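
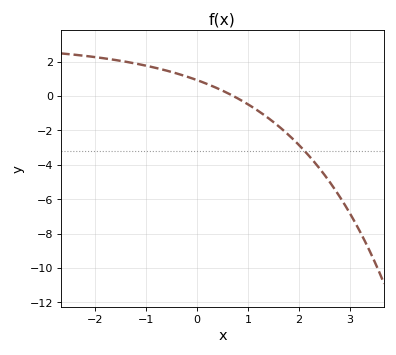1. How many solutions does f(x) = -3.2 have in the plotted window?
1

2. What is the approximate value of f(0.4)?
0.451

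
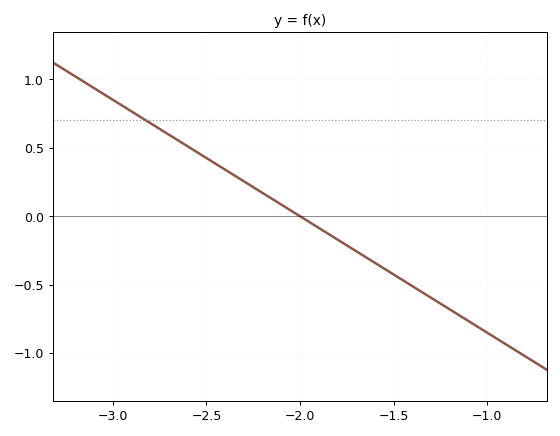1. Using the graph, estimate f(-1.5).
-0.4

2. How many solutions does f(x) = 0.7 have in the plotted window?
1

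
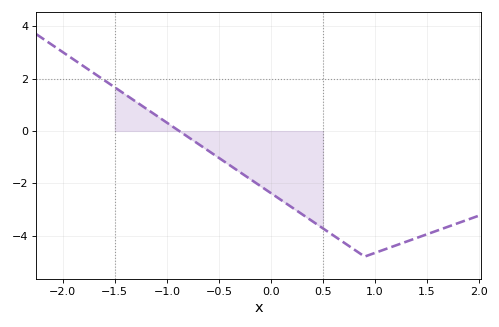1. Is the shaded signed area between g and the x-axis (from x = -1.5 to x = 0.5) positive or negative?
negative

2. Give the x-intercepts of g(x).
-0.9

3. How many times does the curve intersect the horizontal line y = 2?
1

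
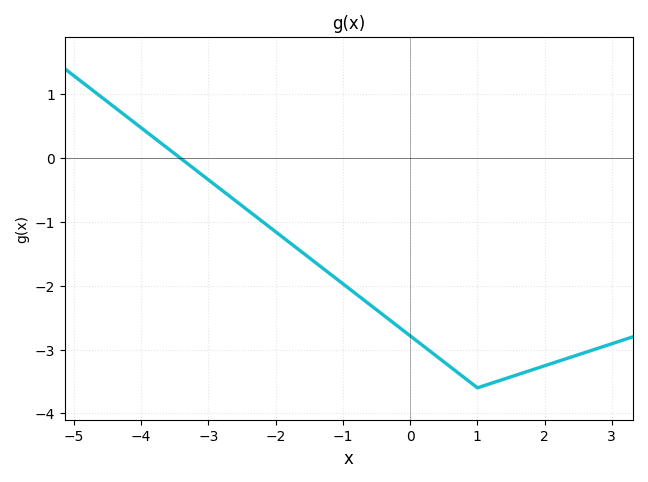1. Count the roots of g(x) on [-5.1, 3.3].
1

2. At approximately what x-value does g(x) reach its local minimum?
1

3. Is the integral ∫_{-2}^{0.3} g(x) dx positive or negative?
negative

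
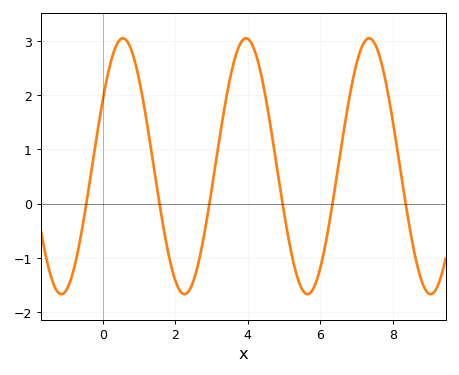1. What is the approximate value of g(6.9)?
2.3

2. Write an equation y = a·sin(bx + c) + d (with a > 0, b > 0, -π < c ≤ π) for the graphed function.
y = 2.36sin(1.9x + 0.54) + 0.69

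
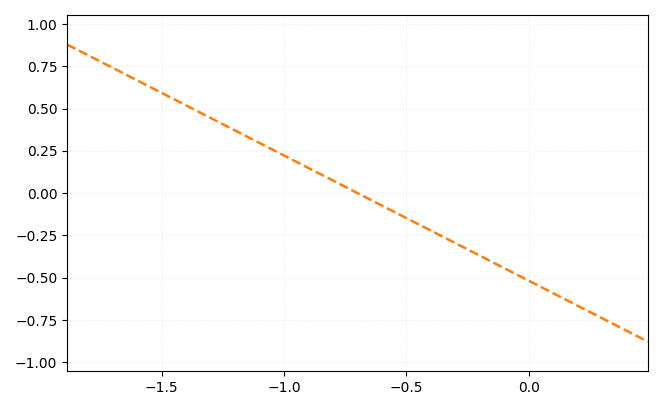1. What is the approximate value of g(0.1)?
-0.6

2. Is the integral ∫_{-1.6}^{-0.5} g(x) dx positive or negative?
positive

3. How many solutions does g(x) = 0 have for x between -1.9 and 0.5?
1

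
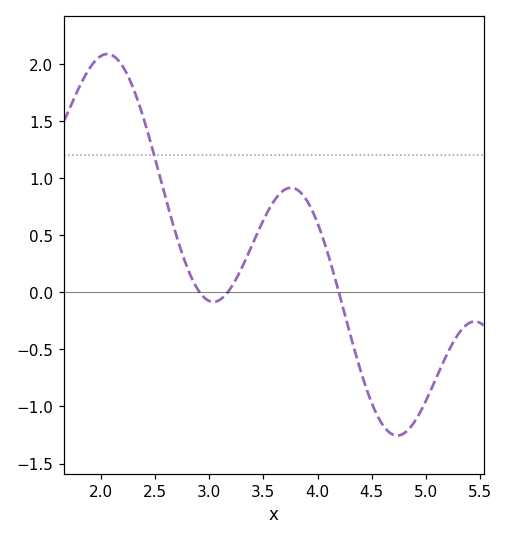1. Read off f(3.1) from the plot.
-0.064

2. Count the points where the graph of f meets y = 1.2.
1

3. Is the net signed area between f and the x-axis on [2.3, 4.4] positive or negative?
positive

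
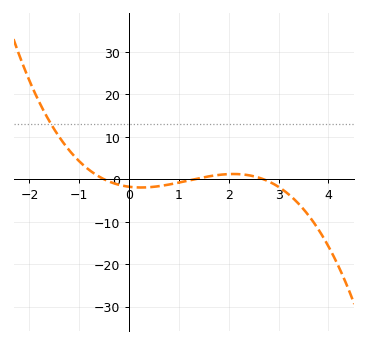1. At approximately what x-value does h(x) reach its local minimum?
0.242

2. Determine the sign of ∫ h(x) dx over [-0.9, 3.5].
negative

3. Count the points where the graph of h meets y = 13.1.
1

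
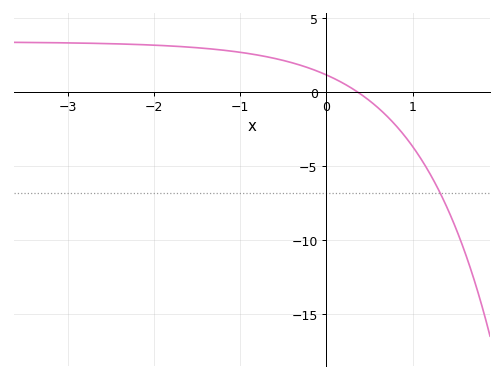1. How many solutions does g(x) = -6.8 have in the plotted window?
1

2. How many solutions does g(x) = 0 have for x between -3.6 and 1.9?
1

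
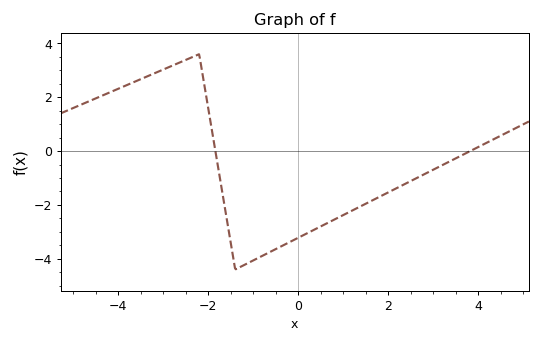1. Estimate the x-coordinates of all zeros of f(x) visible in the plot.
-1.84, 3.82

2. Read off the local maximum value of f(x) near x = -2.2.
3.6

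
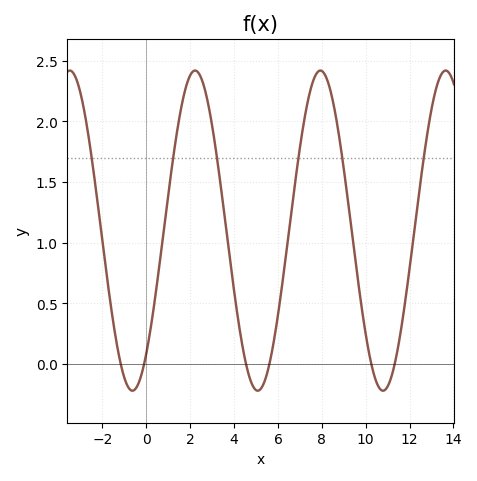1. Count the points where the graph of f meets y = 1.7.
6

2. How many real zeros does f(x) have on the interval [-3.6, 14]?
6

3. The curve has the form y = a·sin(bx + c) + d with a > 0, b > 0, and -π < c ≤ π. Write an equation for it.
y = 1.32sin(1.1x - 0.872) + 1.1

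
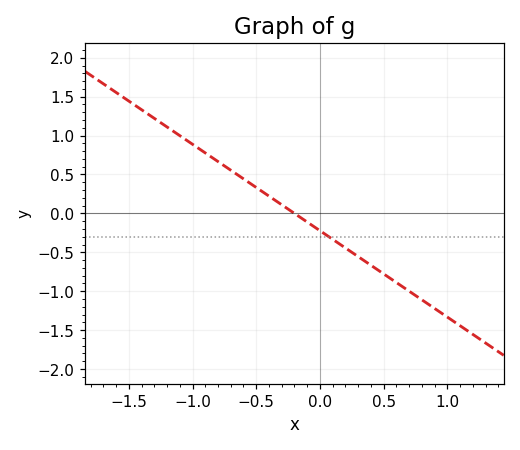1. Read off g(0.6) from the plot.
-0.888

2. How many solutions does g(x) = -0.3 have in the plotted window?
1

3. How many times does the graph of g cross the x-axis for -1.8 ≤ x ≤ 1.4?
1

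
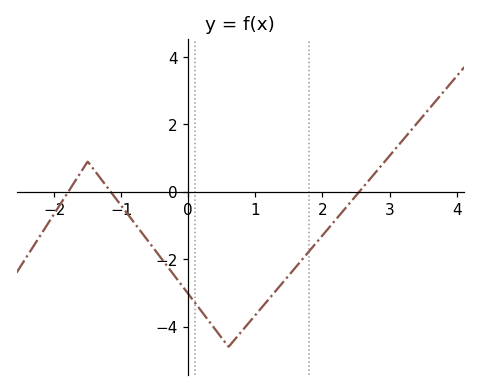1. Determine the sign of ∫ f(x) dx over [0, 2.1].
negative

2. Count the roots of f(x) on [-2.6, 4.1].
3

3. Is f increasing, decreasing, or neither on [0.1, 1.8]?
neither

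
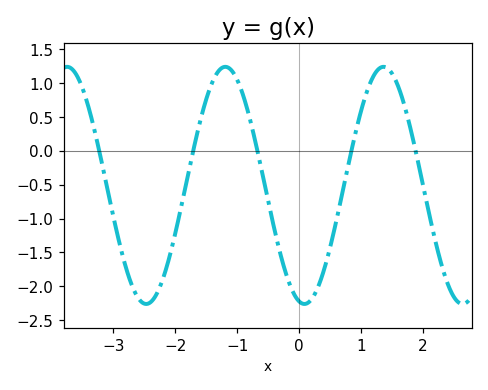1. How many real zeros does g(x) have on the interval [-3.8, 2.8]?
5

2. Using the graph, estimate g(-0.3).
-1.55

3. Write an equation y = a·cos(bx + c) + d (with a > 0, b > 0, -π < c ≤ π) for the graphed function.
y = 1.75cos(2.5x + 2.9) - 0.51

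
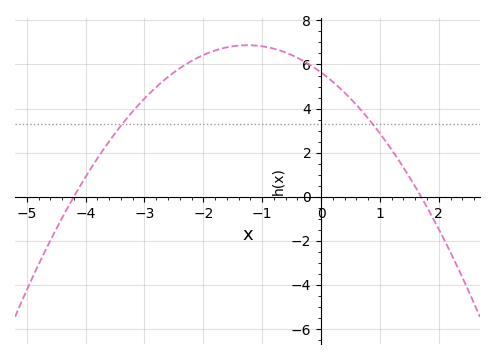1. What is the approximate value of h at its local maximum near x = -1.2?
6.87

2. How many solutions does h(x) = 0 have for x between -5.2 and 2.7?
2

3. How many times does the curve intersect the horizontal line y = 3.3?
2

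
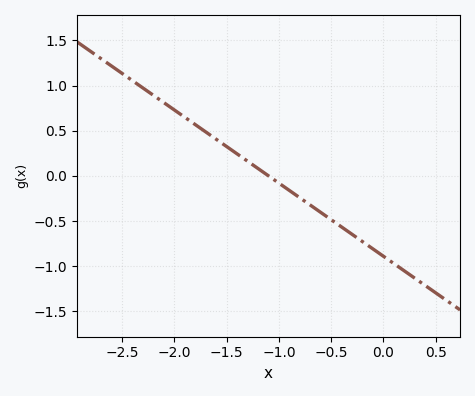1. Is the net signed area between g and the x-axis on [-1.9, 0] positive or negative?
negative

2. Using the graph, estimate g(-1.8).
0.567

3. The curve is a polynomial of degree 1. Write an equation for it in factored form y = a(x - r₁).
y = -0.81(x + 1.1)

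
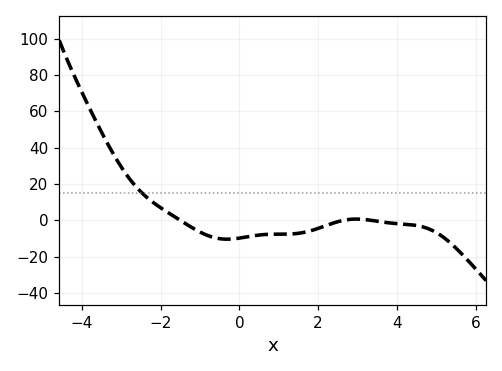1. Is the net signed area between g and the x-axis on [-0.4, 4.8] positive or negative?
negative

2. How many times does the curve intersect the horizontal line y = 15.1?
1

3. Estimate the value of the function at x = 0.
-9.85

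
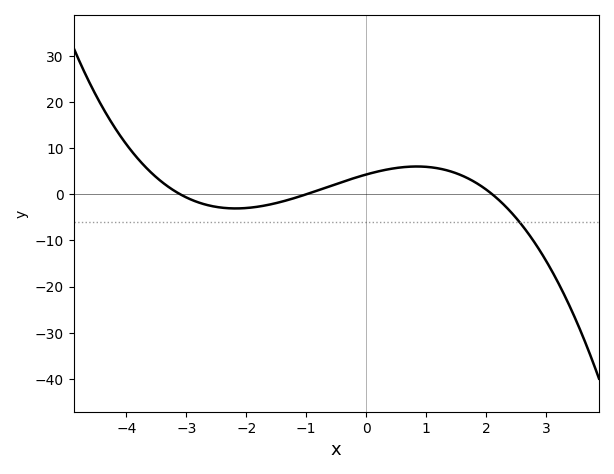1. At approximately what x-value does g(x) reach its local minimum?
-2.2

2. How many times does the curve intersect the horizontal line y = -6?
1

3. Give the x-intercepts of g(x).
-3.2, -1, 2.2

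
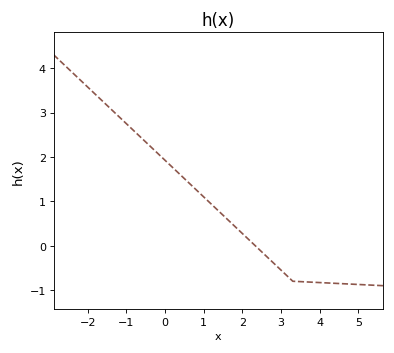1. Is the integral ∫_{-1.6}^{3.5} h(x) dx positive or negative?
positive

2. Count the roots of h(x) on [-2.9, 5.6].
1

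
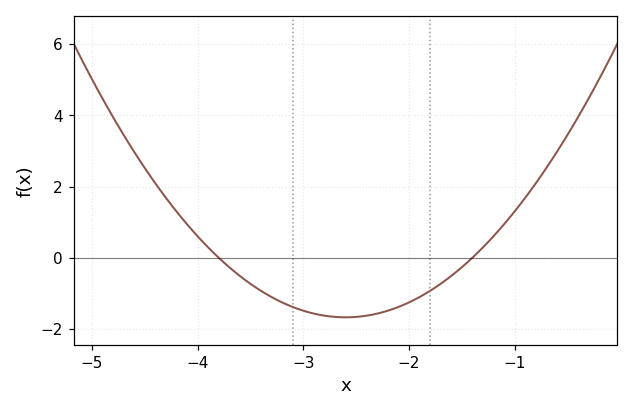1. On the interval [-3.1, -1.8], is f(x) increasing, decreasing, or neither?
neither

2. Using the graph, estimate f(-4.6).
3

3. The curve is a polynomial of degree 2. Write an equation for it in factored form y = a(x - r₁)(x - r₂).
y = 1.16(x + 3.8)(x + 1.4)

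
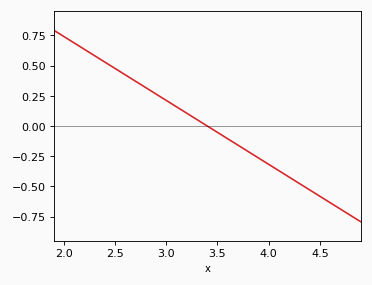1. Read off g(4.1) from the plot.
-0.38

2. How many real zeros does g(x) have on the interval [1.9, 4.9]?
1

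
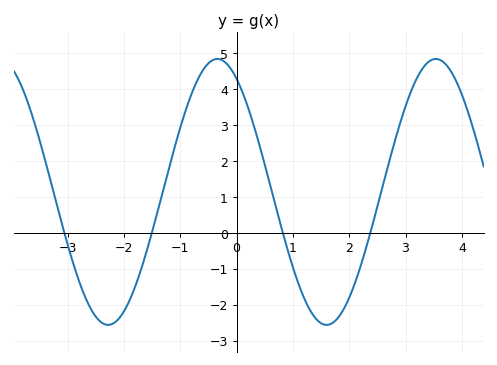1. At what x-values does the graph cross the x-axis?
-3, -1.6, 0.8, 2.4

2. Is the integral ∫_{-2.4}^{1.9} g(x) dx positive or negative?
positive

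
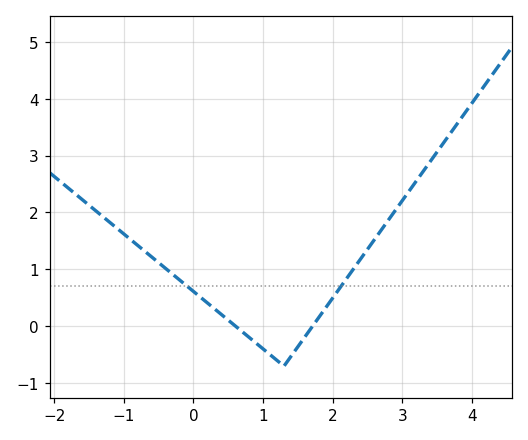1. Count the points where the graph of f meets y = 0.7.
2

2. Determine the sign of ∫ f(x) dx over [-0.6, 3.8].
positive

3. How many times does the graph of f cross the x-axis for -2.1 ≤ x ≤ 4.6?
2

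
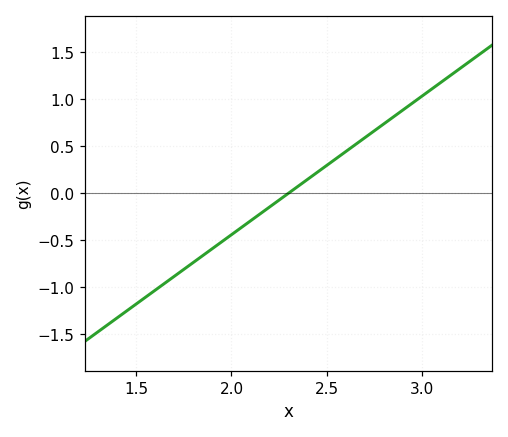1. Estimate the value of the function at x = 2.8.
0.735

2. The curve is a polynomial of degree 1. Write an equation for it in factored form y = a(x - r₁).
y = 1.47(x - 2.3)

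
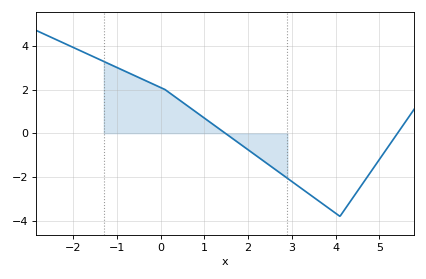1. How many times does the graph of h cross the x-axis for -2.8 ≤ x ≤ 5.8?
2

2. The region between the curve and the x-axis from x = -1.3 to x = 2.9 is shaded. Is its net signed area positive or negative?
positive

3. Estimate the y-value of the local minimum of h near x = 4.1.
-3.8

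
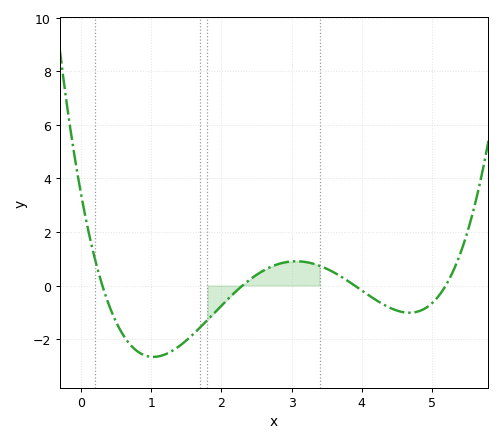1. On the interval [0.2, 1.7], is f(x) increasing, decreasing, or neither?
neither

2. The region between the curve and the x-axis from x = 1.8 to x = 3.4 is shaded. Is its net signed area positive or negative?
positive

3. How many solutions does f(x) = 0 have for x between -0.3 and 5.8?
4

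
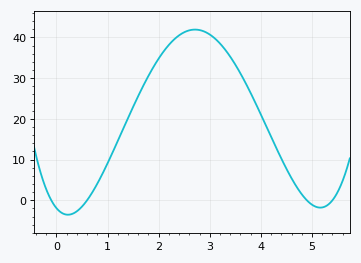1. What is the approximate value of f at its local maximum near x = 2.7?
42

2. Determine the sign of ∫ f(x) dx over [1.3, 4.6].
positive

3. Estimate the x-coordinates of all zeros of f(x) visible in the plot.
-0.1, 0.6, 4.9, 5.4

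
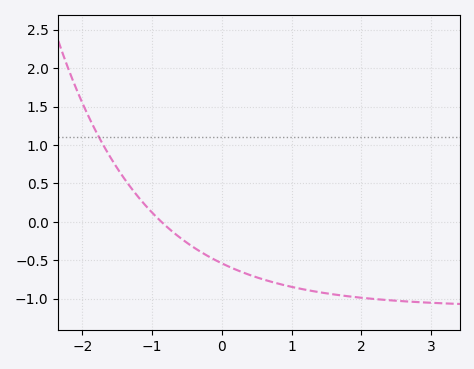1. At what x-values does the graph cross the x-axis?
-0.9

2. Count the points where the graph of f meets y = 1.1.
1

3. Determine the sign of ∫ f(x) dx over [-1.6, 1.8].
negative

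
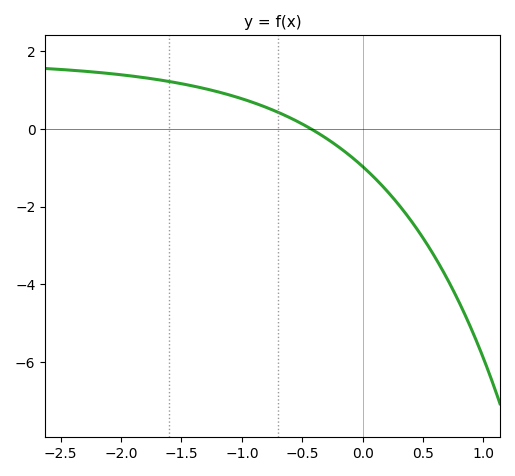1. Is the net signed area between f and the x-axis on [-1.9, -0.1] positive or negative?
positive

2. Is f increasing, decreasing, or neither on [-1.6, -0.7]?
decreasing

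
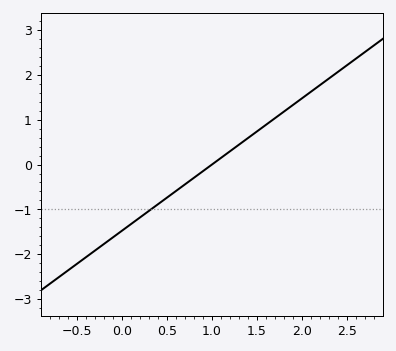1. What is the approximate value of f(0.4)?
-0.9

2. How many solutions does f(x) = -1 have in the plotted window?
1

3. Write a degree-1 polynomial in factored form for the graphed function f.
y = 1.48(x - 1)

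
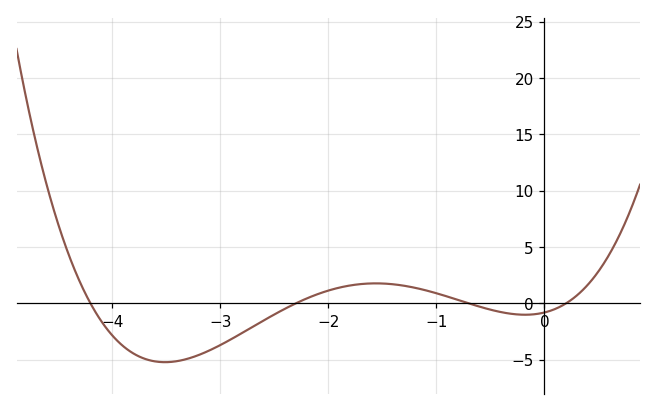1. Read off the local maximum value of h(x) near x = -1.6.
2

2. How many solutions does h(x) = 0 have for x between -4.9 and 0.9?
4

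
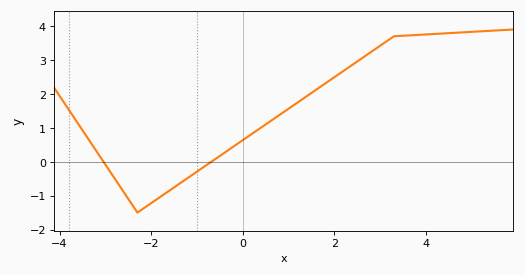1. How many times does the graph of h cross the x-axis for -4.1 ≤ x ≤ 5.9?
2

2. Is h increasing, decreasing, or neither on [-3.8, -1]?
neither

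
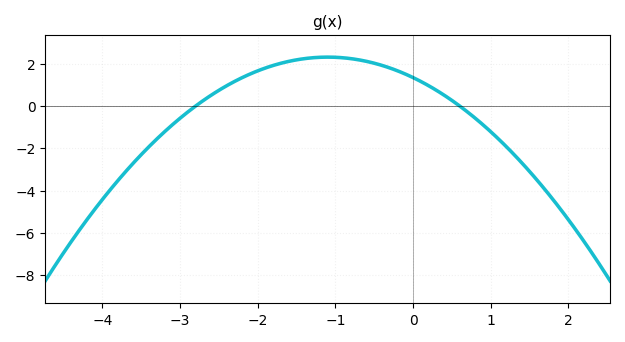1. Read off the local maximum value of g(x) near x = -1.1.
2.4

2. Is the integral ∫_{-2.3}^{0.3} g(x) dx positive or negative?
positive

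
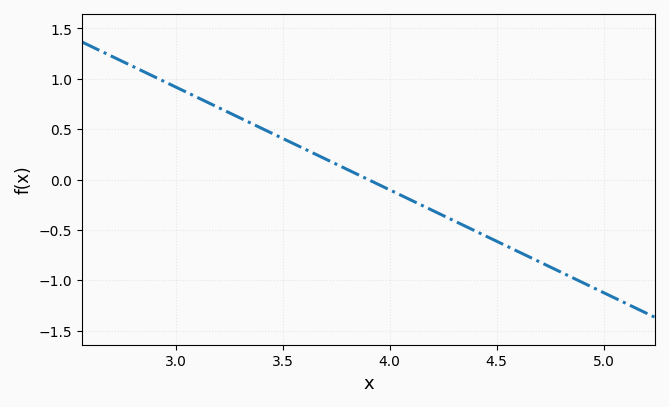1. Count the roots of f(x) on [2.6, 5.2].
1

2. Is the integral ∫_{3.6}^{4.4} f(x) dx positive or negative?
negative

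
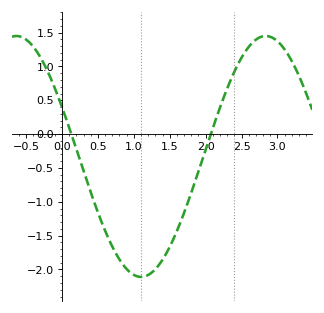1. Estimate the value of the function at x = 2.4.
0.923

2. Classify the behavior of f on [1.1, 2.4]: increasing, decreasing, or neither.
increasing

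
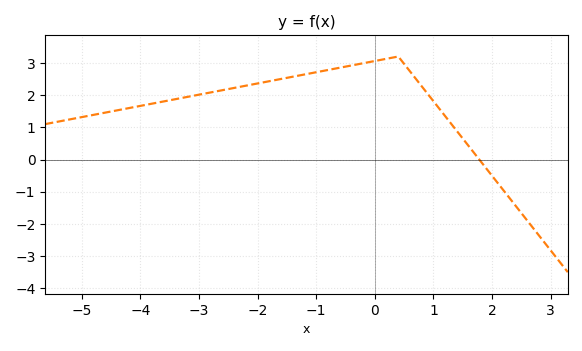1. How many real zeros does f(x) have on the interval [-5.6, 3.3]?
1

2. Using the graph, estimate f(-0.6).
2.9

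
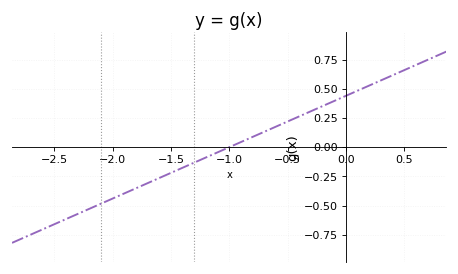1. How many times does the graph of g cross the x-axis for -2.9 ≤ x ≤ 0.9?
1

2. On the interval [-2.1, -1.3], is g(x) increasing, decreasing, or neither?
increasing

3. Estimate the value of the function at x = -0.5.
0.22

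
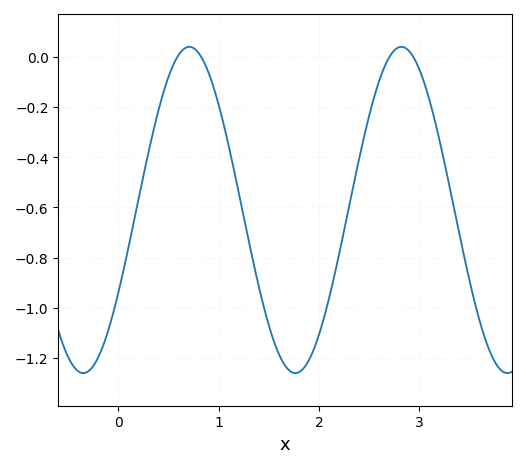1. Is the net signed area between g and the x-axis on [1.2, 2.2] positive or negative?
negative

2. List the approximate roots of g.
0.6, 0.8, 2.7, 2.9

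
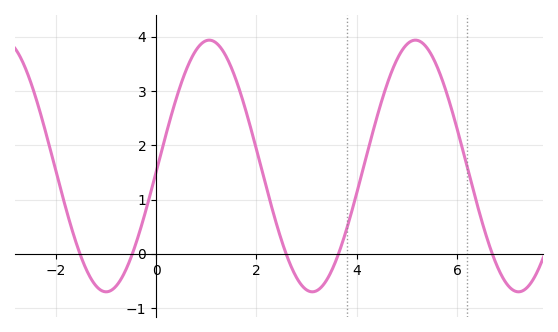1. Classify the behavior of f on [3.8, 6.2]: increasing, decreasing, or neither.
neither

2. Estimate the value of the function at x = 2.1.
1.57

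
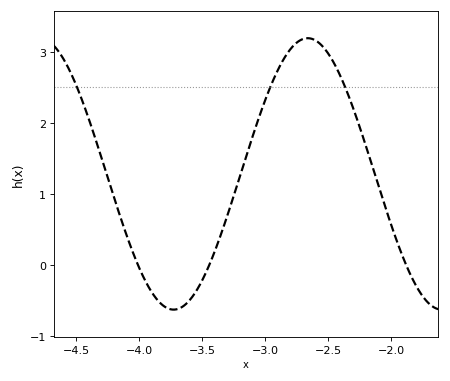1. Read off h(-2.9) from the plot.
2.7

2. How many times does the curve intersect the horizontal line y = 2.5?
3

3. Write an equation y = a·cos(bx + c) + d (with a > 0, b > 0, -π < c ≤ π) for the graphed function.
y = 1.91cos(3x + 1.6) + 1.28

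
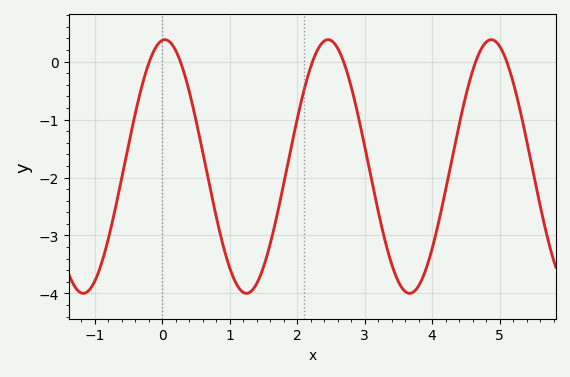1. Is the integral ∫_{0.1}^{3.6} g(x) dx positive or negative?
negative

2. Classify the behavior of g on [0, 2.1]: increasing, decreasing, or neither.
neither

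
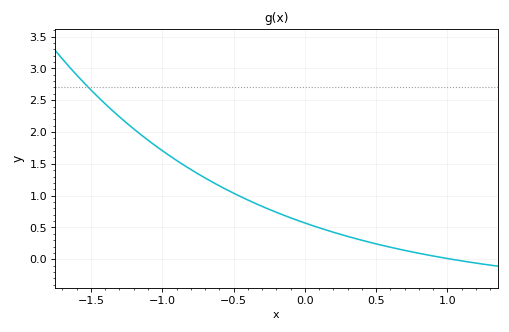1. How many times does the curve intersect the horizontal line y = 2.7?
1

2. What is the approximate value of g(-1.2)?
2.05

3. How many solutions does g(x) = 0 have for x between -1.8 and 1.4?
1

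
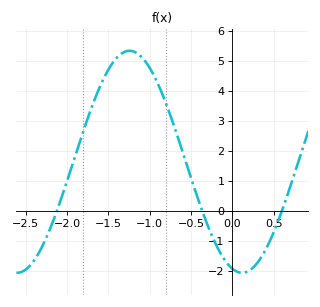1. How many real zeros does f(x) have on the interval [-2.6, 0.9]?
3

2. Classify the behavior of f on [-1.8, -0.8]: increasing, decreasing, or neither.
neither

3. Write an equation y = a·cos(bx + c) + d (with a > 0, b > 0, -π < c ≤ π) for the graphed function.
y = 3.71cos(2.3x + 2.9) + 1.64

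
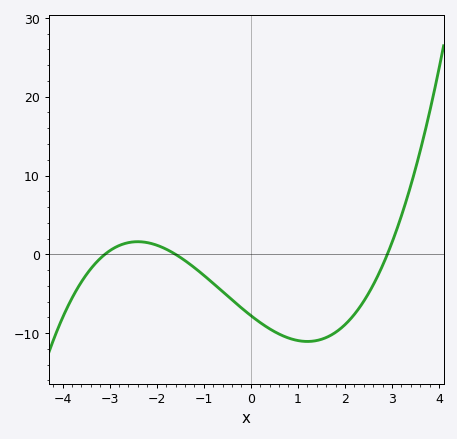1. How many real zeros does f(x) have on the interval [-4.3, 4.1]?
3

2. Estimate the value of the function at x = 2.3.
-7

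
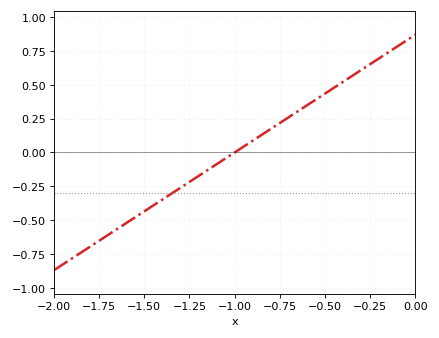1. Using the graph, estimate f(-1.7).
-0.609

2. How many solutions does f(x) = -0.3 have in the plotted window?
1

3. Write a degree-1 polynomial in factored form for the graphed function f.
y = 0.87(x + 1)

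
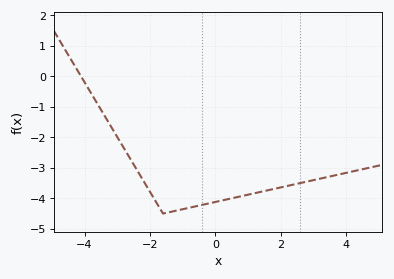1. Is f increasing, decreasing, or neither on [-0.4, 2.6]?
increasing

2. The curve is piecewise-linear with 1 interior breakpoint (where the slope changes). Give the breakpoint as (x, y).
(-1.6, -4.5)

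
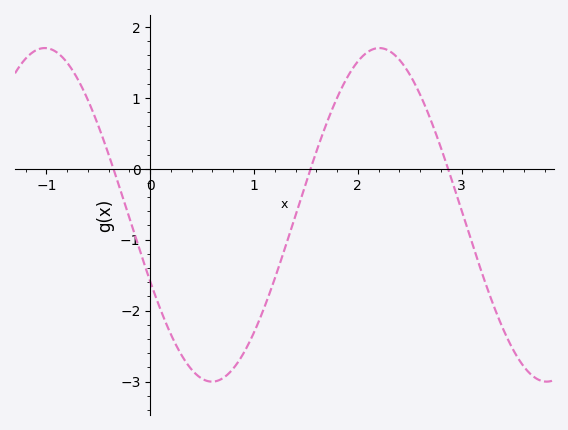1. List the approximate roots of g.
-0.4, 1.5, 2.9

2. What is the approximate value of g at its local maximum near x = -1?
1.7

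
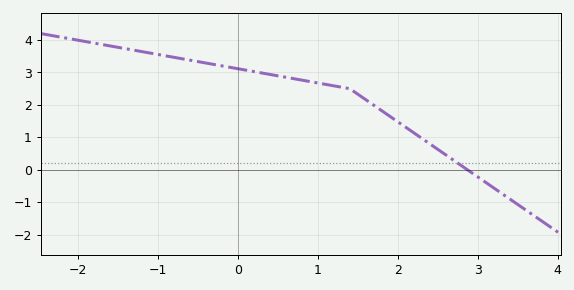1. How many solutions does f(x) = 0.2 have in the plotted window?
1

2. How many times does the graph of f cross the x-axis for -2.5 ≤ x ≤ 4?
1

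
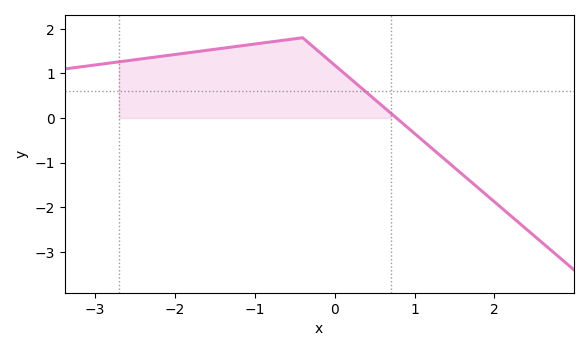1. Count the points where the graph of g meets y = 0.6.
1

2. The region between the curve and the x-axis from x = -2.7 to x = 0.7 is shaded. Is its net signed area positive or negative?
positive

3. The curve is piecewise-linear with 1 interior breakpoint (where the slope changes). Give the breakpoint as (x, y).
(-0.4, 1.8)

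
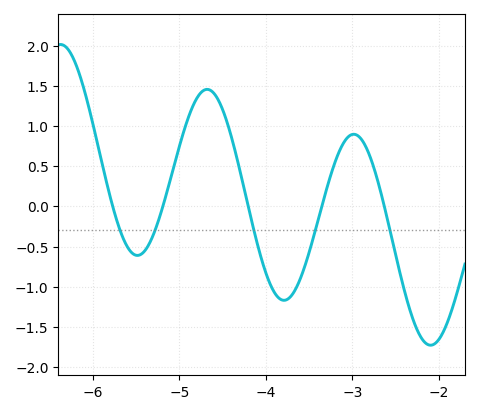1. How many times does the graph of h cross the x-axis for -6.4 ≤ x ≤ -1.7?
5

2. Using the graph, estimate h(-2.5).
-0.604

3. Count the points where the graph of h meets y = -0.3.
5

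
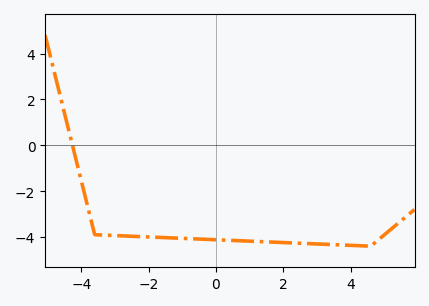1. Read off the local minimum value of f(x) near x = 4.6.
-4.4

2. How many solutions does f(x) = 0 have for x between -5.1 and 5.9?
1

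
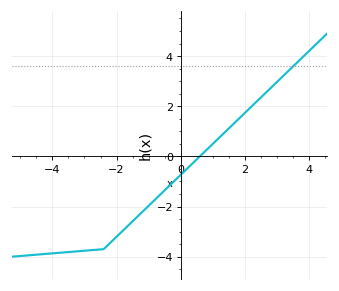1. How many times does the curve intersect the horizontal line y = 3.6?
1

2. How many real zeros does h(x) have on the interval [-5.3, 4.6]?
1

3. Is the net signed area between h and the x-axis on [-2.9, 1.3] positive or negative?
negative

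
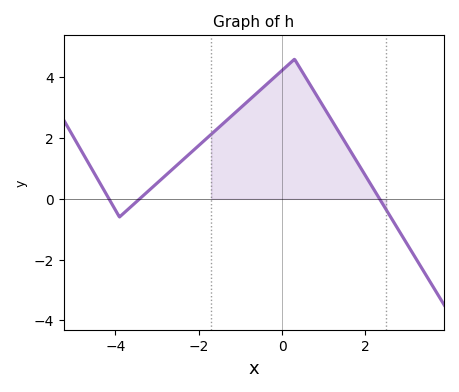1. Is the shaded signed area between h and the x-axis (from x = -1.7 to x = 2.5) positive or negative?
positive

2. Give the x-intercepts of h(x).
-4.15, -3.42, 2.34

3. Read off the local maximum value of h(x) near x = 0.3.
4.6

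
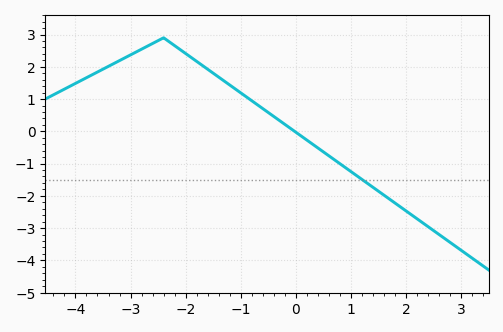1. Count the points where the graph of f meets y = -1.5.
1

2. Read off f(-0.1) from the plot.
0.095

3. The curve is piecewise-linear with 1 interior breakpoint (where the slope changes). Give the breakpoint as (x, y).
(-2.4, 2.9)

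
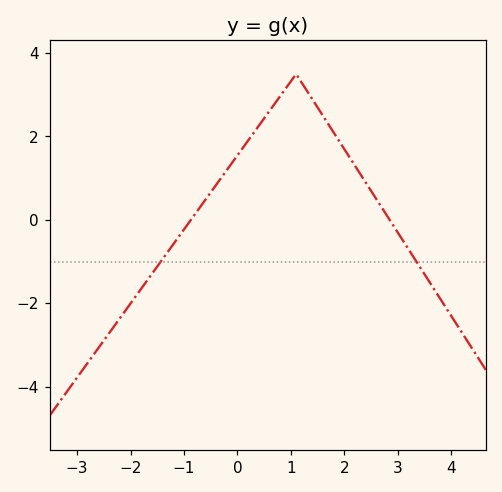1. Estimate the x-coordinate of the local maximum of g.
1.1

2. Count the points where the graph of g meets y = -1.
2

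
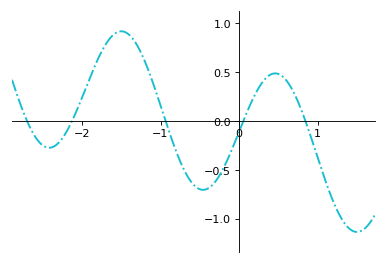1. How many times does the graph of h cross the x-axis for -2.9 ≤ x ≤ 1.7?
5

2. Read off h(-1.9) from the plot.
0.45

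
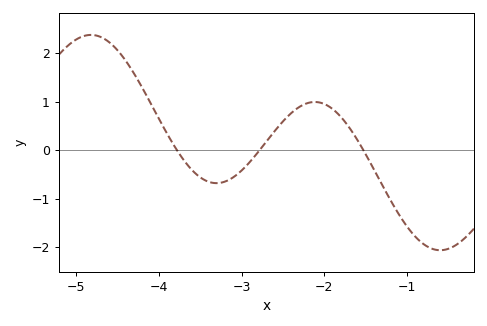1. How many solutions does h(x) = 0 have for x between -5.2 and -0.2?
3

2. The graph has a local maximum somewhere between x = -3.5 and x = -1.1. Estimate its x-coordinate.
-2.11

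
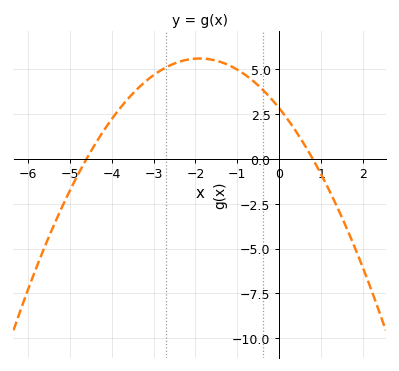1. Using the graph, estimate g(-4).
2.22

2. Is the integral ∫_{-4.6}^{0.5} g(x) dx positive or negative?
positive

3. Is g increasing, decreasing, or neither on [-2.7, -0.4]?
neither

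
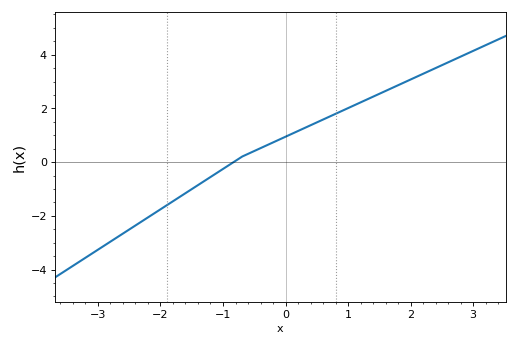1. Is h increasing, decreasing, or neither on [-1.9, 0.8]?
increasing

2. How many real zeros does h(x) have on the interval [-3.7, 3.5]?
1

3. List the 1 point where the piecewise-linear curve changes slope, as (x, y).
(-0.7, 0.2)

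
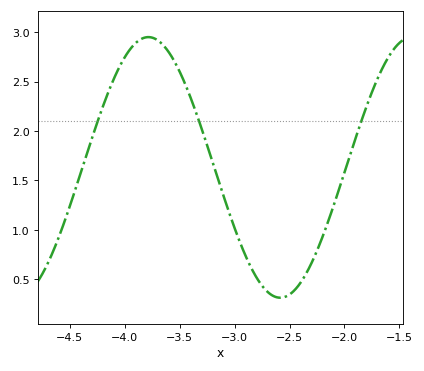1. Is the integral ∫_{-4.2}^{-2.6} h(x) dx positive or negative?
positive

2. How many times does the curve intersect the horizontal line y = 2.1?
3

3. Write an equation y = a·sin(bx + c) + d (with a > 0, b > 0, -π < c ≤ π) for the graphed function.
y = 1.32sin(2.6x - 1.1) + 1.63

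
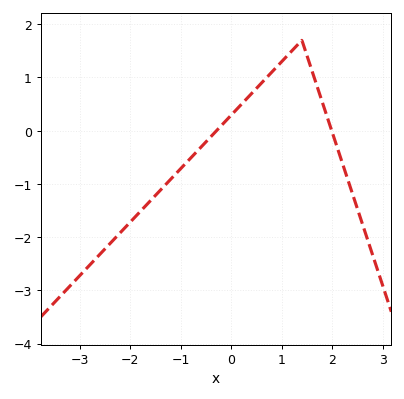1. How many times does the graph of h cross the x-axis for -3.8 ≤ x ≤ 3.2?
2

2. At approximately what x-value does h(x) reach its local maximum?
1.4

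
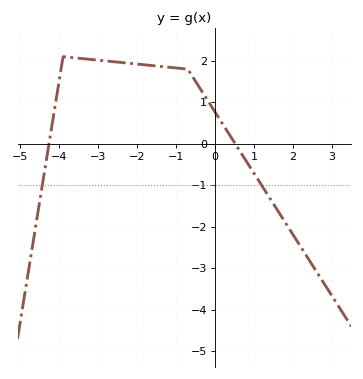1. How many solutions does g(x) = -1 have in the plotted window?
2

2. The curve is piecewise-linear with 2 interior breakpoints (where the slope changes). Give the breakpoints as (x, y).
(-3.9, 2.1); (-0.7, 1.8)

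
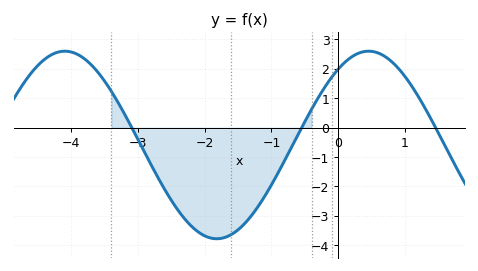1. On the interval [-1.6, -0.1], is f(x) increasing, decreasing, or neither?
increasing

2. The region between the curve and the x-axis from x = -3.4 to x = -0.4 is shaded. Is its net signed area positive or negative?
negative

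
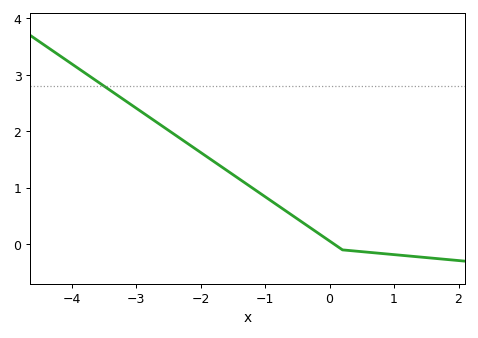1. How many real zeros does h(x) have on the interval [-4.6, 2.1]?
1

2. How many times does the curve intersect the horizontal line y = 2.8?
1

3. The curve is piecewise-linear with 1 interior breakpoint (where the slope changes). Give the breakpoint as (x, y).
(0.2, -0.1)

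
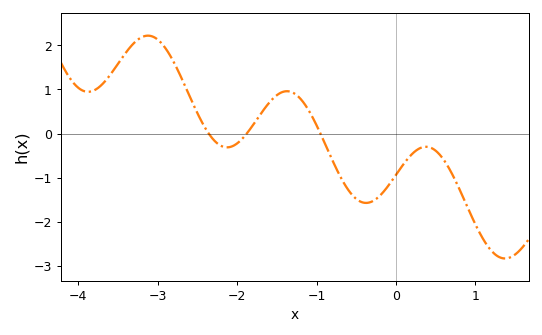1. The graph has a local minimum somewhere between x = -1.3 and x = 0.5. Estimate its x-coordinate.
-0.4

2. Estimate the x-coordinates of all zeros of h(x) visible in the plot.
-2.4, -1.9, -1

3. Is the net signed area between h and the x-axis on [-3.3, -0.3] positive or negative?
positive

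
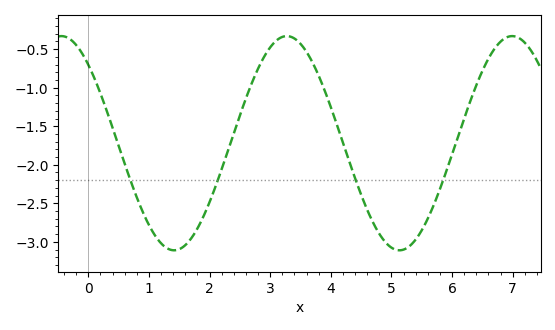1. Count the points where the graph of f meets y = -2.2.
4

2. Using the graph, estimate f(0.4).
-1.52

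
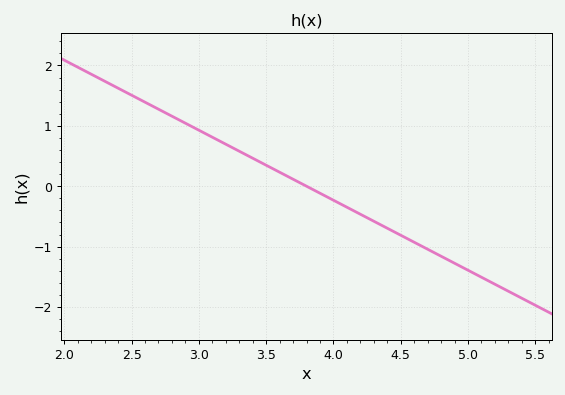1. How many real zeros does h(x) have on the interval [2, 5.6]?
1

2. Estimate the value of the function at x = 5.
-1.39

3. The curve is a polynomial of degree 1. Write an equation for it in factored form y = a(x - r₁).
y = -1.16(x - 3.8)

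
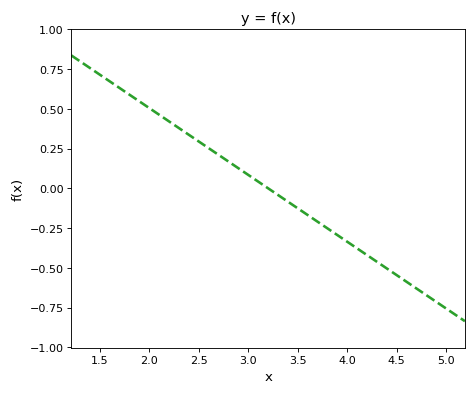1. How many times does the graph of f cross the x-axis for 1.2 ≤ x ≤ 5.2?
1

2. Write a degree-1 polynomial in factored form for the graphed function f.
y = -0.42(x - 3.2)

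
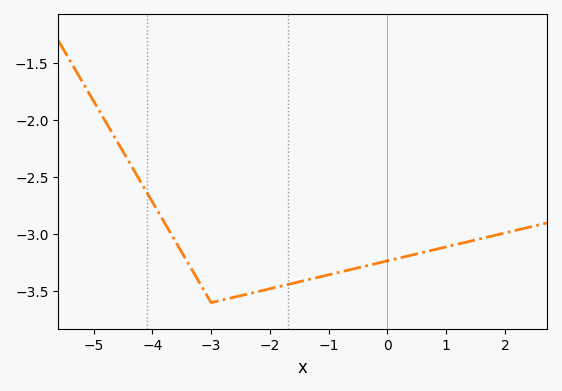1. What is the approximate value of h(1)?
-3.11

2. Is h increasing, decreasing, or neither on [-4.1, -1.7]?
neither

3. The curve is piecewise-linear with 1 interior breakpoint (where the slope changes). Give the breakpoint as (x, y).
(-3, -3.6)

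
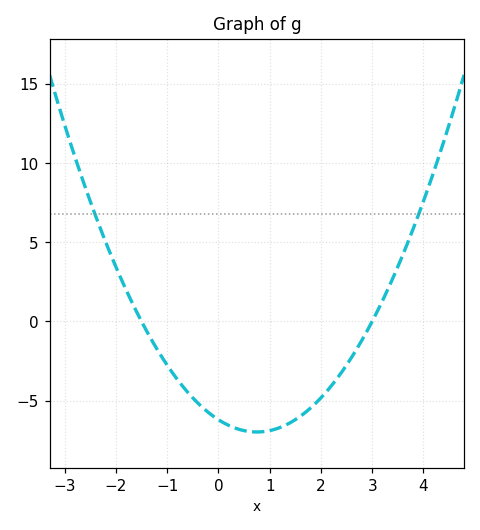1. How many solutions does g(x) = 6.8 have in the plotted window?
2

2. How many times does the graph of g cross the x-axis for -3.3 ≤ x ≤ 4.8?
2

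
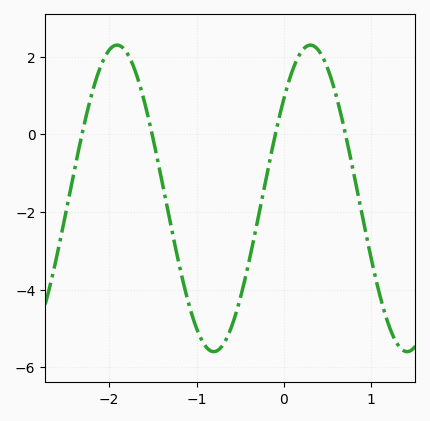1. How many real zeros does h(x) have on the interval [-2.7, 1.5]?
4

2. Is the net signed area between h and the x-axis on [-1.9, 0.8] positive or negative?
negative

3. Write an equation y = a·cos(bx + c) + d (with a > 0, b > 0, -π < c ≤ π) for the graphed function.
y = 3.95cos(2.8x - 0.86) - 1.65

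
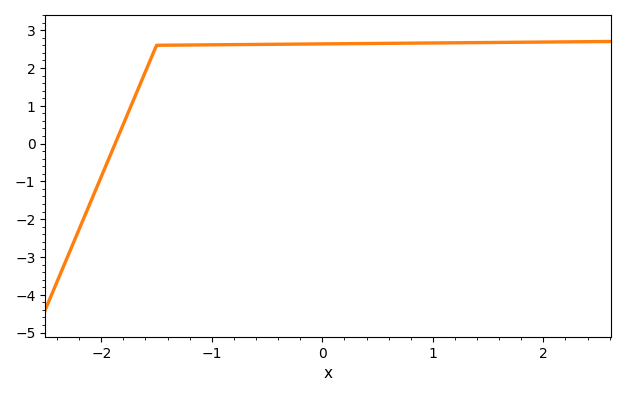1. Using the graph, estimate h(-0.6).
2.62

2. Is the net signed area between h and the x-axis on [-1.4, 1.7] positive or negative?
positive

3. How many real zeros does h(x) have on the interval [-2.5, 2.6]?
1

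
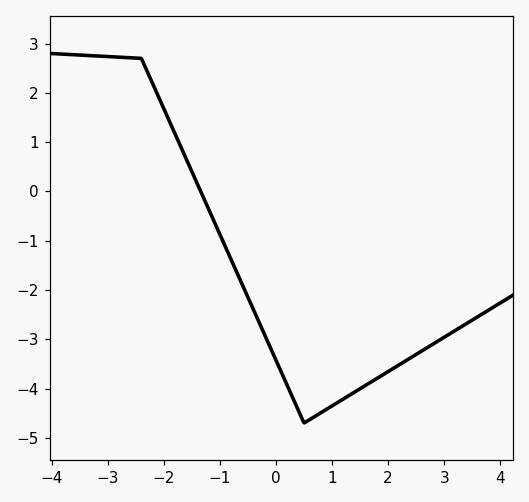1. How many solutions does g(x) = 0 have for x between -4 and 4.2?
1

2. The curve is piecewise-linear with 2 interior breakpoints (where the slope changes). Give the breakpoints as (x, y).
(-2.4, 2.7); (0.5, -4.7)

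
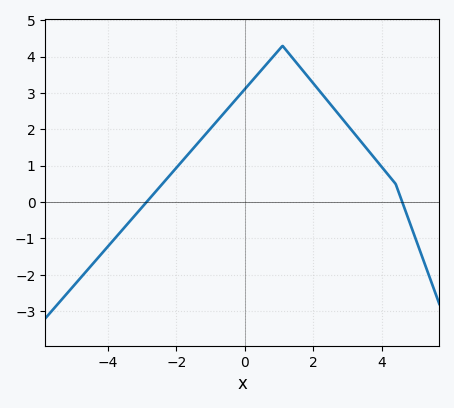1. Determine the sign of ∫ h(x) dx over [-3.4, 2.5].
positive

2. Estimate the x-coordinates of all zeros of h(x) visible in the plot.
-2.8, 4.6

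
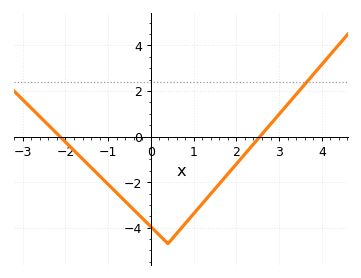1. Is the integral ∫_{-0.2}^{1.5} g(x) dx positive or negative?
negative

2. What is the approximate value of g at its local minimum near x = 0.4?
-4.7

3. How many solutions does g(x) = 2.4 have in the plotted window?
1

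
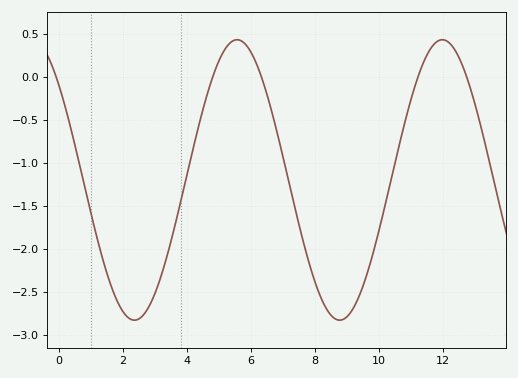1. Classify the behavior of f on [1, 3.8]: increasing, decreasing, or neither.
neither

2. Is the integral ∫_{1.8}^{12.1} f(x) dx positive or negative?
negative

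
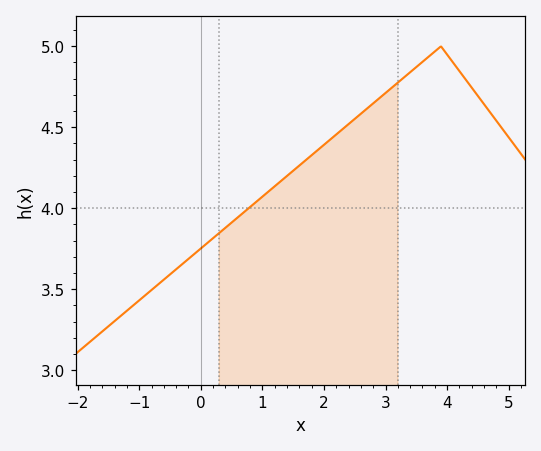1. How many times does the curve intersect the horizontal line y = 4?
1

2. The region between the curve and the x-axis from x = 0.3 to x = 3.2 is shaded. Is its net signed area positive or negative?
positive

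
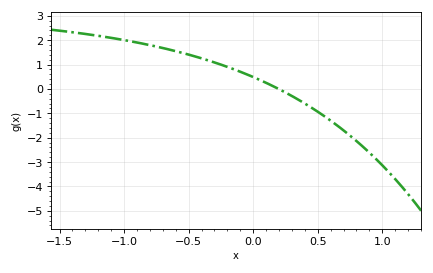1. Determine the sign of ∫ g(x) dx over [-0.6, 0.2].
positive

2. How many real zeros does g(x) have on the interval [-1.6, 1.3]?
1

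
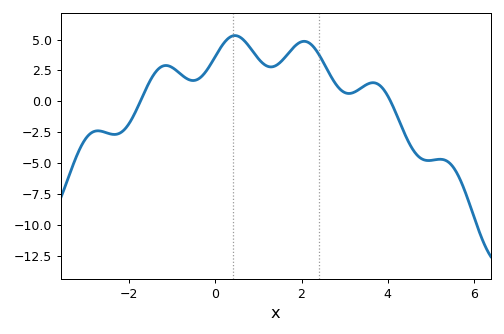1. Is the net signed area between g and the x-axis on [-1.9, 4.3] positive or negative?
positive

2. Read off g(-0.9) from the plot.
2.49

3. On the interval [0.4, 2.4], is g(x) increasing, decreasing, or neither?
neither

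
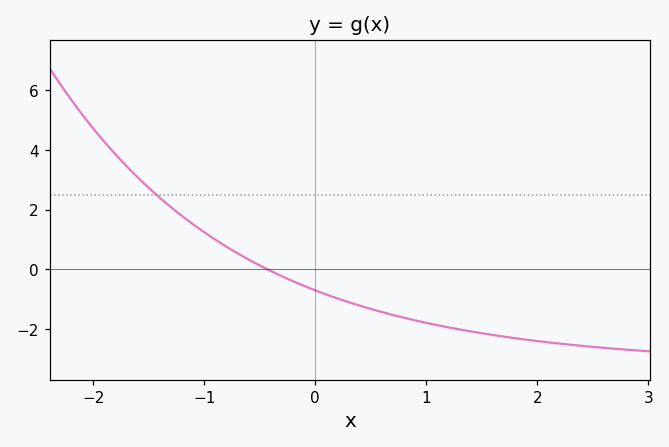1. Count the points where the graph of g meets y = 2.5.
1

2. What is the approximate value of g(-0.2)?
-0.405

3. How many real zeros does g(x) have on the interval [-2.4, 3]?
1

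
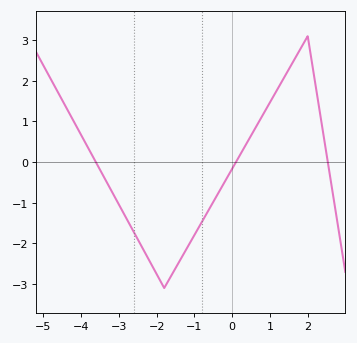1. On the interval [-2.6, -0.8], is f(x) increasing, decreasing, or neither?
neither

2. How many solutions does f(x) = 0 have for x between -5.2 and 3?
3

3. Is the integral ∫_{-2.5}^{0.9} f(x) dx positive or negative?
negative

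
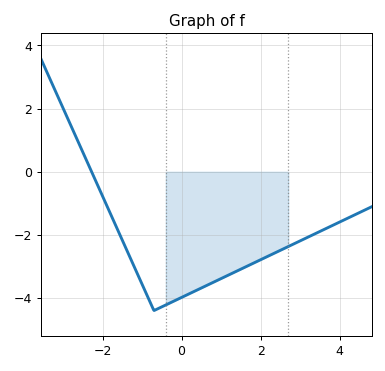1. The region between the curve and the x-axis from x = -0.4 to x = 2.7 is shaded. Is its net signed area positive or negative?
negative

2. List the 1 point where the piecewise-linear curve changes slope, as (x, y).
(-0.7, -4.4)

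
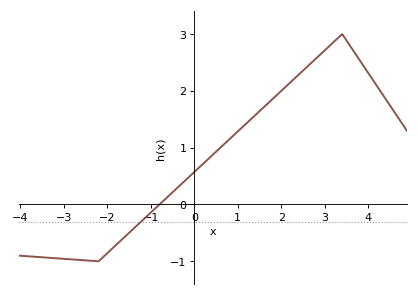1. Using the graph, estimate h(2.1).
2.07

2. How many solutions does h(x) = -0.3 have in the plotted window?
1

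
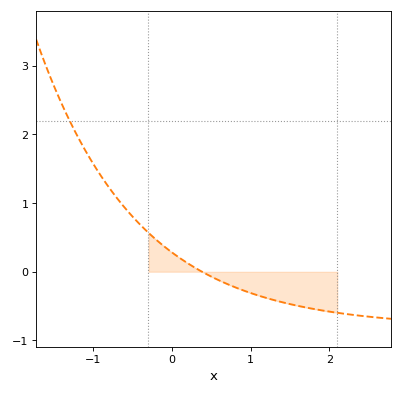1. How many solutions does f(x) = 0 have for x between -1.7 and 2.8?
1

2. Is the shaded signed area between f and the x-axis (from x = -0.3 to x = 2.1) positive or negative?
negative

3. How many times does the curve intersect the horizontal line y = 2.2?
1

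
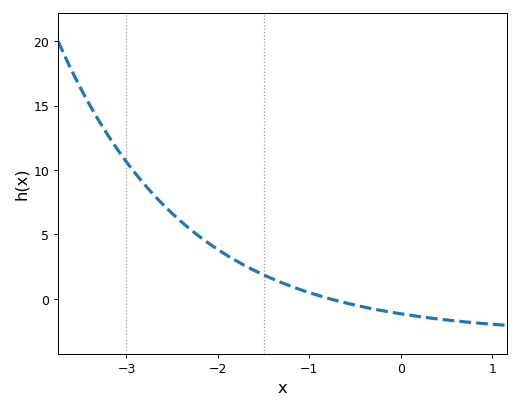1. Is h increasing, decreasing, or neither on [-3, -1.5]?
decreasing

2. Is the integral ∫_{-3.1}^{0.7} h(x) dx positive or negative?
positive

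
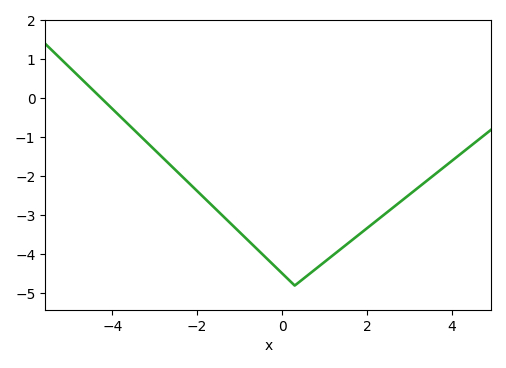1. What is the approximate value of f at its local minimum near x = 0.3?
-4.8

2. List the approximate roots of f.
-4.25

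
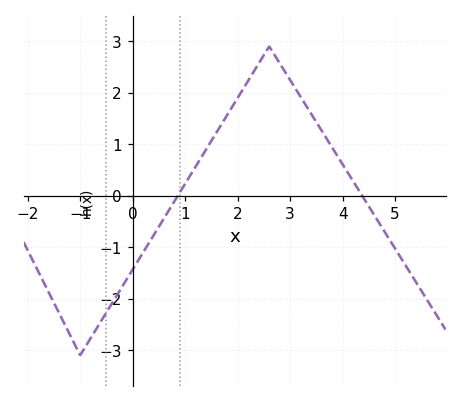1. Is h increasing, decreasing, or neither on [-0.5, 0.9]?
increasing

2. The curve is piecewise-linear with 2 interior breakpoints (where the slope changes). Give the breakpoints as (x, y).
(-1, -3.1); (2.6, 2.9)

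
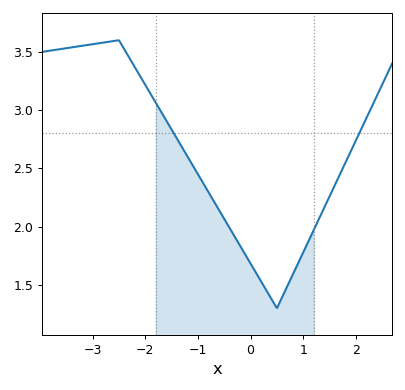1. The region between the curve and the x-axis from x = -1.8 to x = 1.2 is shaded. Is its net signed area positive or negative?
positive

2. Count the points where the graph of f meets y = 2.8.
2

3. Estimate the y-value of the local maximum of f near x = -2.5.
3.6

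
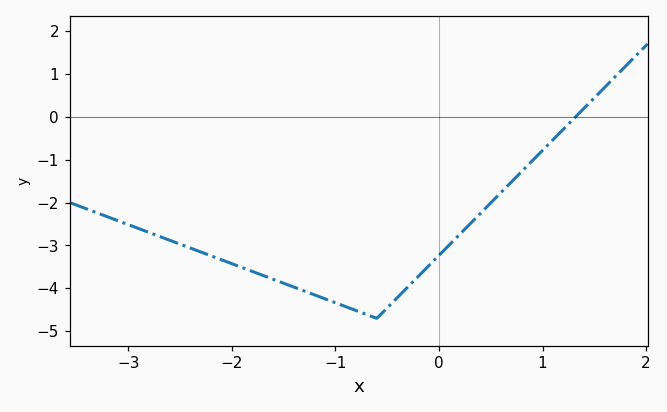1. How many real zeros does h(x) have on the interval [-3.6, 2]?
1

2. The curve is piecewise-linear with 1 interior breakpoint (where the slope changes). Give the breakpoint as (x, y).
(-0.6, -4.7)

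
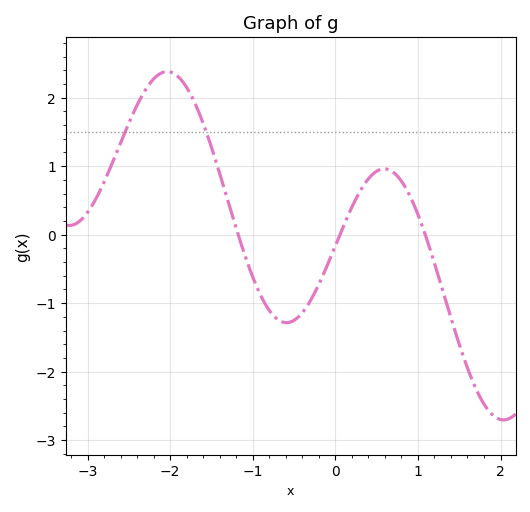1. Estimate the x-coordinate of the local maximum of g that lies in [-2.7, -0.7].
-2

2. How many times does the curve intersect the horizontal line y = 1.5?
2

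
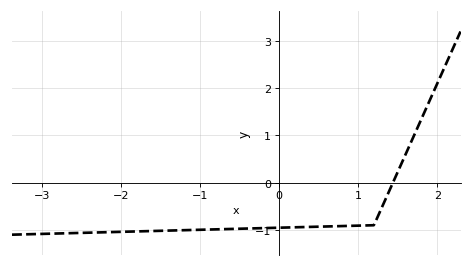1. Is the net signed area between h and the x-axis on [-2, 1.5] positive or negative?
negative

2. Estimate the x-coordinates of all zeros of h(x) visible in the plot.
1.4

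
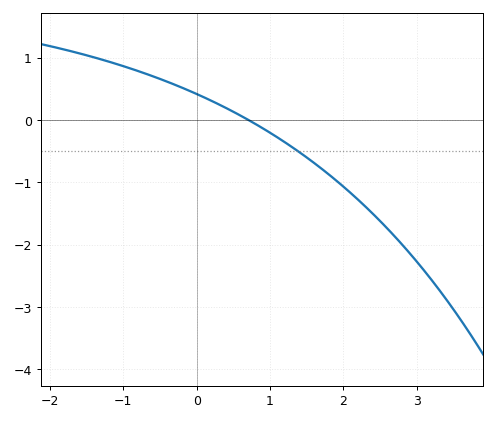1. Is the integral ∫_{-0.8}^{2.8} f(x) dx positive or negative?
negative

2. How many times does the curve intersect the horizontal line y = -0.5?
1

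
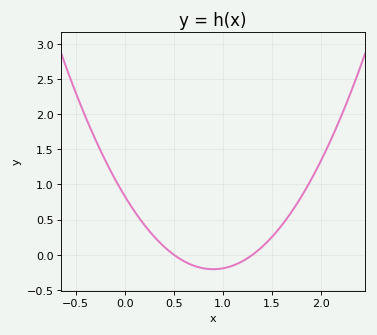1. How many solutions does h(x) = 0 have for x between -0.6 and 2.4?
2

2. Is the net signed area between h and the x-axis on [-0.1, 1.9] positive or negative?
positive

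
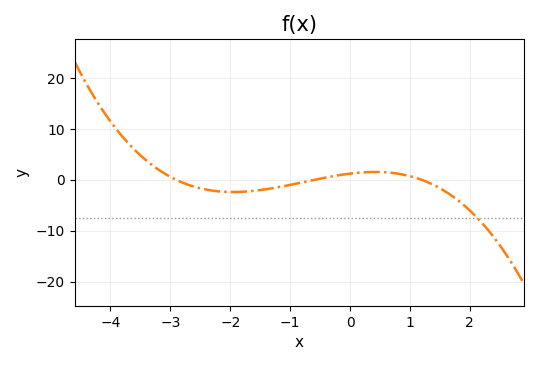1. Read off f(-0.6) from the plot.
0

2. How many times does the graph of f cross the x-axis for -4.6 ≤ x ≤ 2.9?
3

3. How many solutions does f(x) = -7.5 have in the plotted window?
1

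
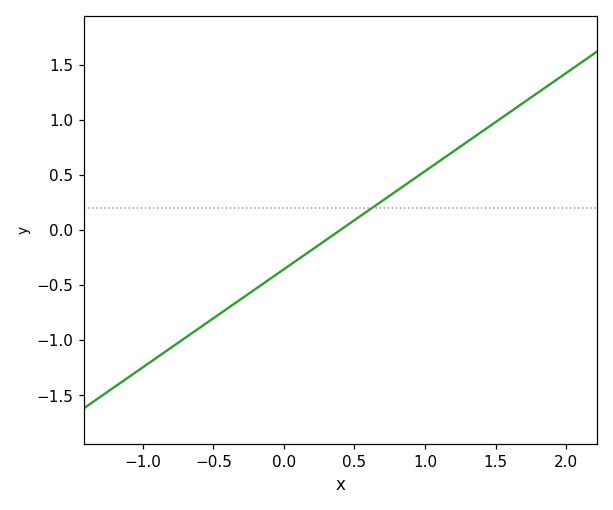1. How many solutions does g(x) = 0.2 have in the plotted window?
1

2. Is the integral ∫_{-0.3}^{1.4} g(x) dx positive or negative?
positive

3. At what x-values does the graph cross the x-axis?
0.4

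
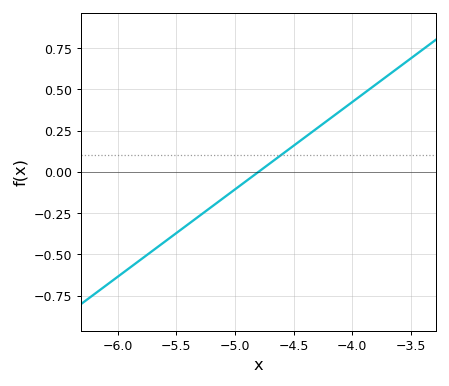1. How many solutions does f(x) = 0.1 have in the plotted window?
1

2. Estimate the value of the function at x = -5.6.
-0.424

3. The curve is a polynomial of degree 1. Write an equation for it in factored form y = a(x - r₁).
y = 0.53(x + 4.8)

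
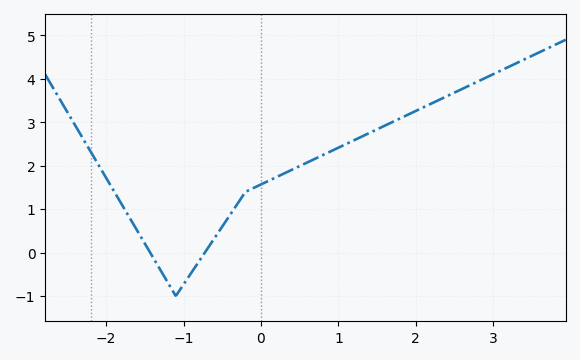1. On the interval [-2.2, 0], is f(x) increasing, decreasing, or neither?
neither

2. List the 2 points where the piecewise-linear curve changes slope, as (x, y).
(-1.1, -1); (-0.2, 1.4)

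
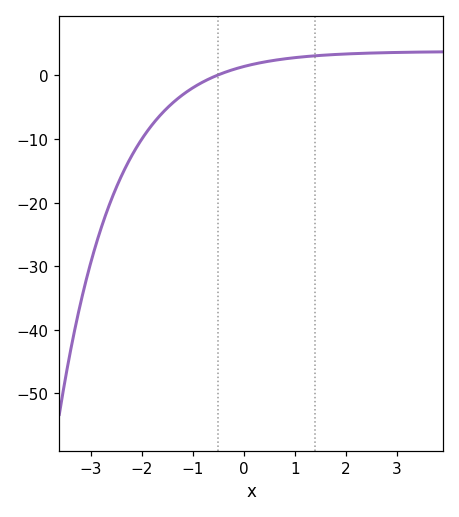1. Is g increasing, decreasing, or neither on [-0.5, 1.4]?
increasing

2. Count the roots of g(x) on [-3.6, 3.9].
1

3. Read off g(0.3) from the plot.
2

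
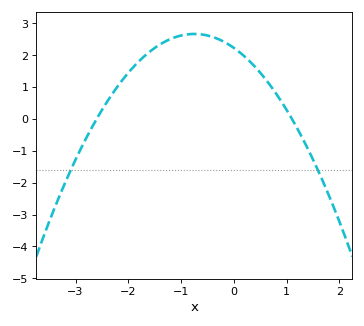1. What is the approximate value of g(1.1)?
0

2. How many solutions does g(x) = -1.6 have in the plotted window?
2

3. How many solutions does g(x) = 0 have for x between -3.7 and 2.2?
2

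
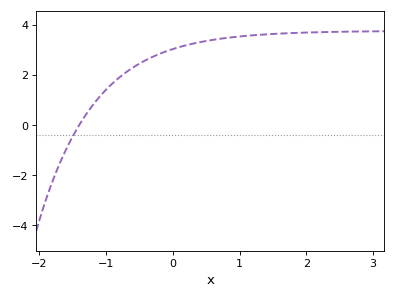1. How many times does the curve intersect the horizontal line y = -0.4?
1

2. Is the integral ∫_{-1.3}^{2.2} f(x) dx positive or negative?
positive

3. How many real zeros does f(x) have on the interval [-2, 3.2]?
1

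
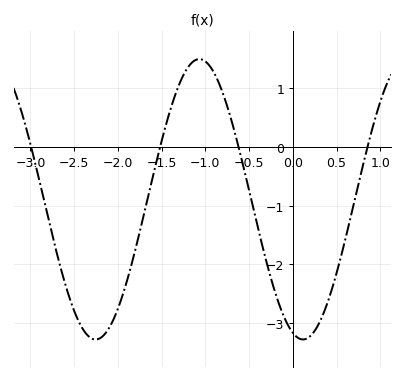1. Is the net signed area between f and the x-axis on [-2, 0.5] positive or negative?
negative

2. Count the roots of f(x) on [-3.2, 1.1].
4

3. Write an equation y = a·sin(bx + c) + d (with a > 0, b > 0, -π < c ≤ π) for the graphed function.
y = 2.39sin(2.65x - 1.88) - 0.89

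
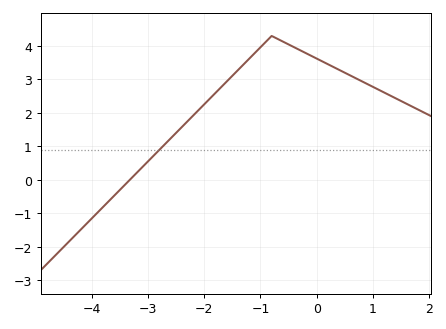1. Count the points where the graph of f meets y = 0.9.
1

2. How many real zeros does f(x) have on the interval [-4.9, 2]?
1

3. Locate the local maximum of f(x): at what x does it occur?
-0.8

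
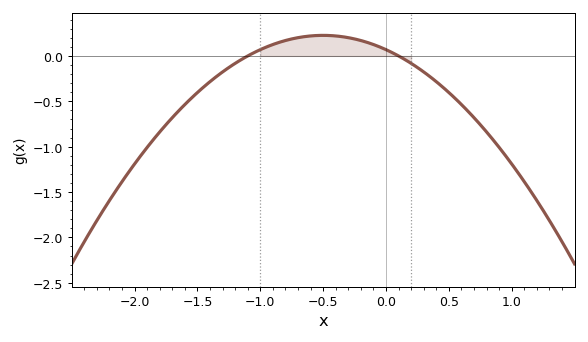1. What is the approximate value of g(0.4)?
-0.283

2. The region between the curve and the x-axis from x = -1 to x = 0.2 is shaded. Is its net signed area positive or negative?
positive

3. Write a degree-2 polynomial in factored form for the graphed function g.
y = -0.63(x + 1.1)(x - 0.1)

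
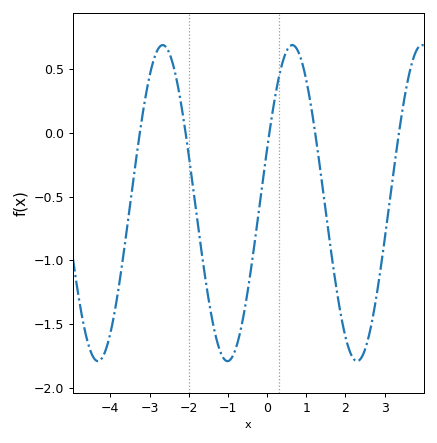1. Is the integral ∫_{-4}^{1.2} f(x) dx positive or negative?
negative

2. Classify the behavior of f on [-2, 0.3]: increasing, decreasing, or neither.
neither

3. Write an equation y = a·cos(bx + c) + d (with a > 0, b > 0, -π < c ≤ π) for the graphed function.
y = 1.24cos(1.9x - 1.22) - 0.55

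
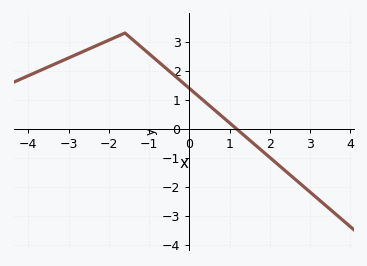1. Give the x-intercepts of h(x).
1.2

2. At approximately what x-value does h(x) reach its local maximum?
-1.6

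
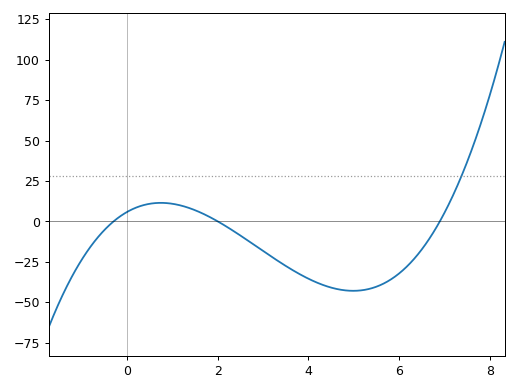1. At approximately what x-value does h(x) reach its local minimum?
4.99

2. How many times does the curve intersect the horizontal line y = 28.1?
1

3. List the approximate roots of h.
-0.3, 2, 6.9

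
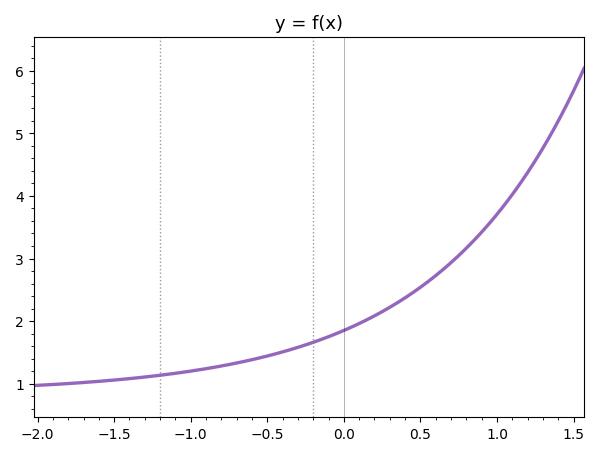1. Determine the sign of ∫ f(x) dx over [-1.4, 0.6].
positive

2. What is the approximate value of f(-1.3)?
1.11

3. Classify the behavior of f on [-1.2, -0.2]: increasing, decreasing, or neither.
increasing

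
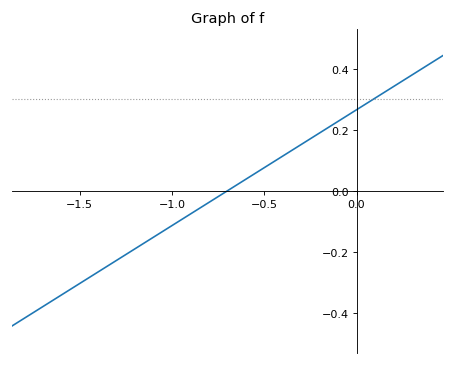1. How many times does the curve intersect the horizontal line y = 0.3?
1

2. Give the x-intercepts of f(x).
-0.7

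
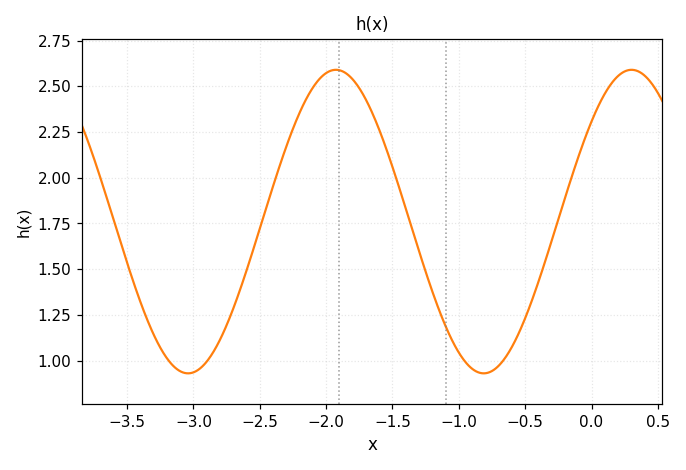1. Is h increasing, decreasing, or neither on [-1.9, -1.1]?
decreasing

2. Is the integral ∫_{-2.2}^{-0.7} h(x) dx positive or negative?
positive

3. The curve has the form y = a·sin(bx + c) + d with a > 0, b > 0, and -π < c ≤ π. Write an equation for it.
y = 0.83sin(2.8x + 0.72) + 1.76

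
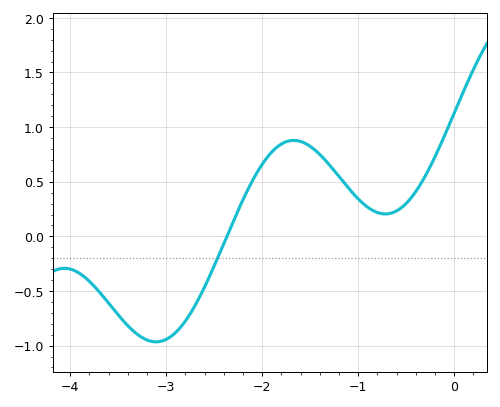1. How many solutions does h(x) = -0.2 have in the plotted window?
1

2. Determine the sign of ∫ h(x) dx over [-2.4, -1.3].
positive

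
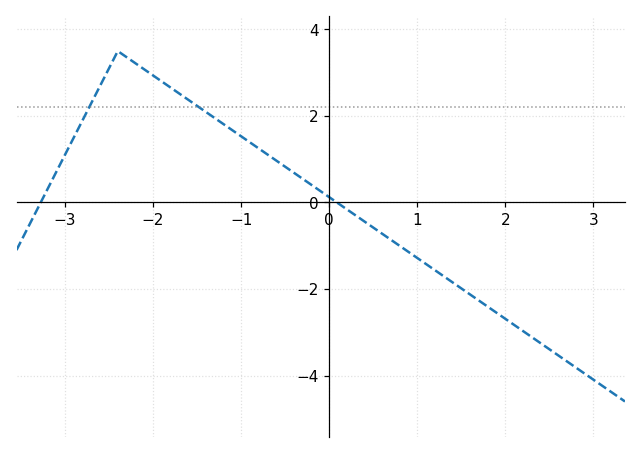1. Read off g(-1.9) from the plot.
2.8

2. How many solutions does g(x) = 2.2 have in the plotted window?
2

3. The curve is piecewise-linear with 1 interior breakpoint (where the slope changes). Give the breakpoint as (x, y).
(-2.4, 3.5)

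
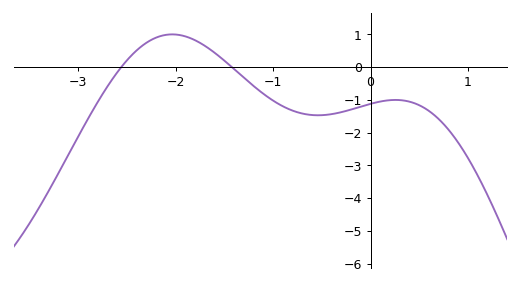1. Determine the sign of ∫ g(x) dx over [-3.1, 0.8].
negative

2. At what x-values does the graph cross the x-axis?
-2.6, -1.4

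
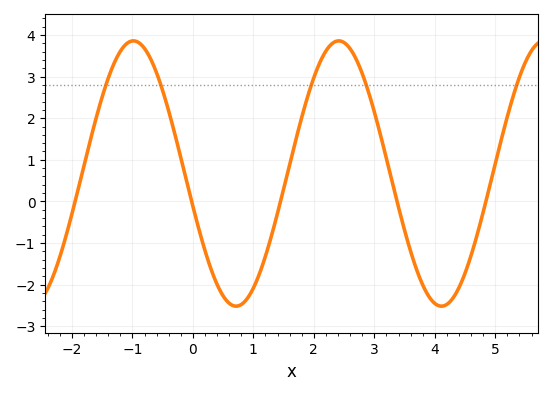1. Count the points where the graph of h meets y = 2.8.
5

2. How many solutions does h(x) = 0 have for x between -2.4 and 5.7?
5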